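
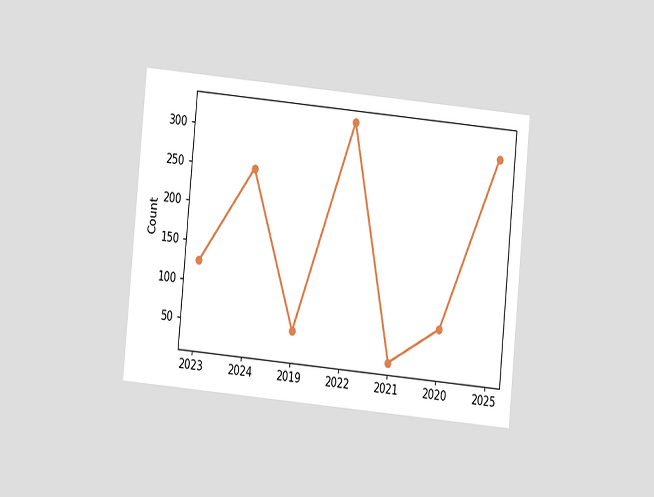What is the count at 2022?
The chart is tilted about 5° clockwise and viewed at a slight angle. At 2022, the line is at 325.

325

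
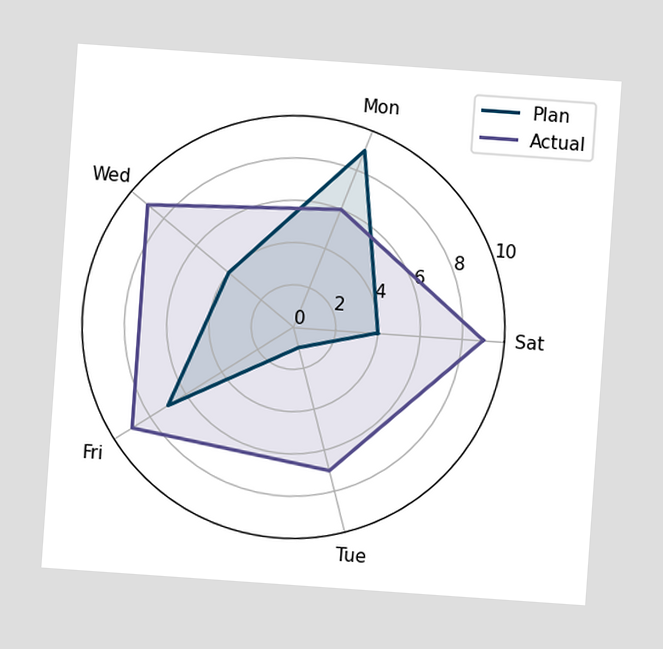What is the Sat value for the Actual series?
The chart is tilted about 4° clockwise. On the Sat axis, Actual reaches 9.

9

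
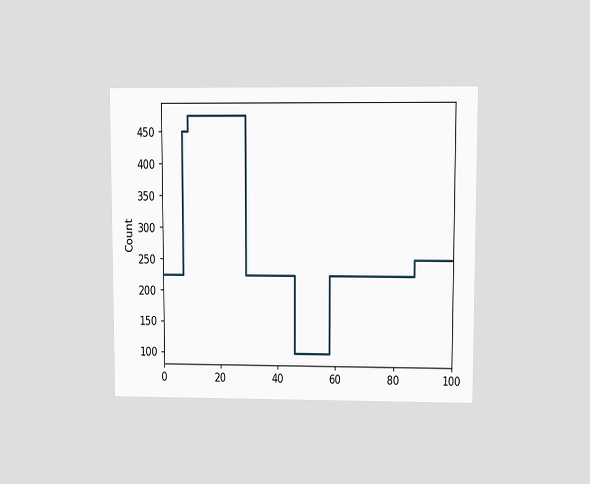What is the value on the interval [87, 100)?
250

The chart is viewed at a slight angle. On [87, 100) the step sits at 250.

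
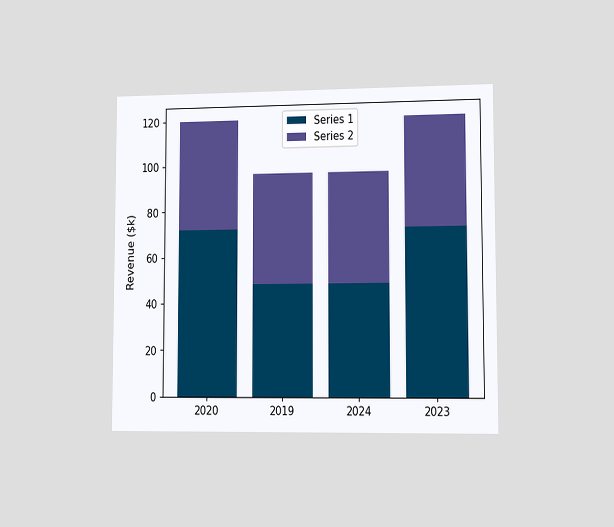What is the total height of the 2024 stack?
The chart is viewed slightly from the right. The 2024 stack's top reaches $96k on the y-axis.

$96k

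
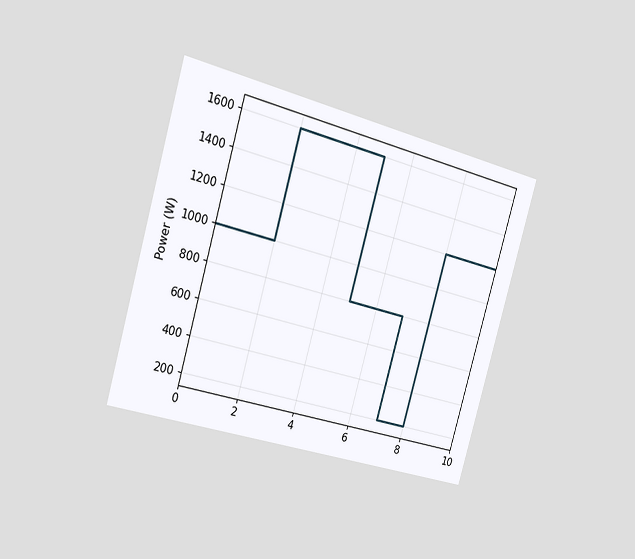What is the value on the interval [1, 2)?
1000W

The chart is tilted about 16° clockwise and viewed slightly from the left. On [1, 2) the step sits at 1000W.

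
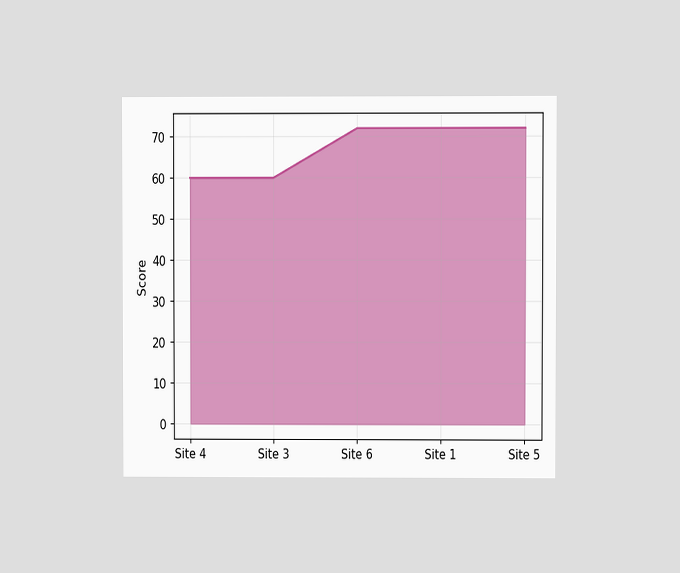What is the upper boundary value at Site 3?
The chart is viewed at a slight angle. At Site 3 the upper boundary is at 60.

60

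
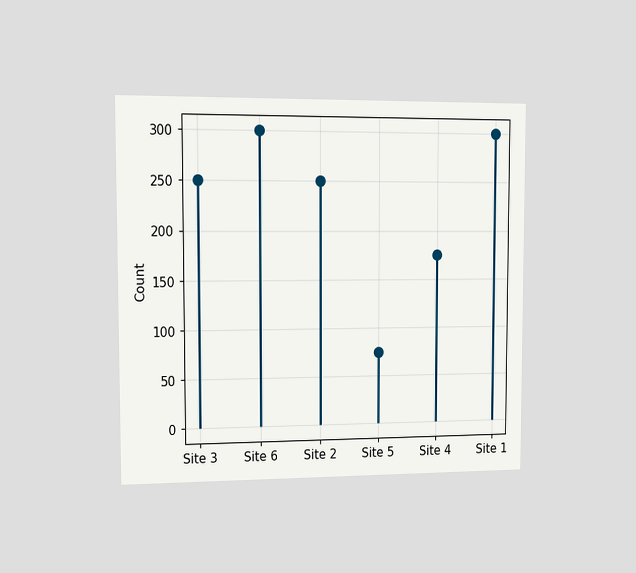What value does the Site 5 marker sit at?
75

The chart is viewed slightly from the left. The Site 5 marker sits at 75.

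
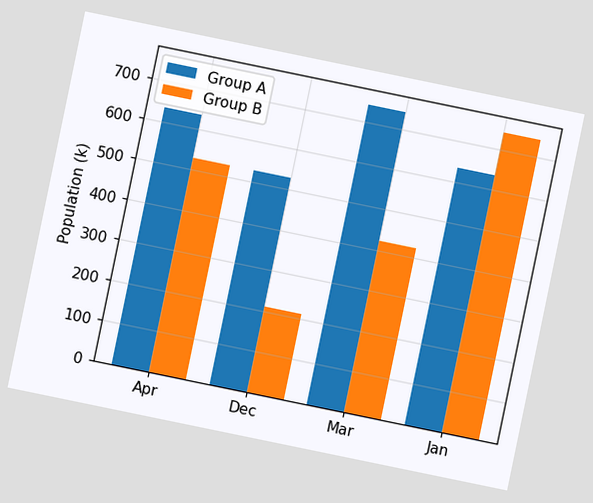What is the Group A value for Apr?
636k

The chart is tilted about 12° clockwise. The Group A bar at Apr reaches 636k on the y-axis.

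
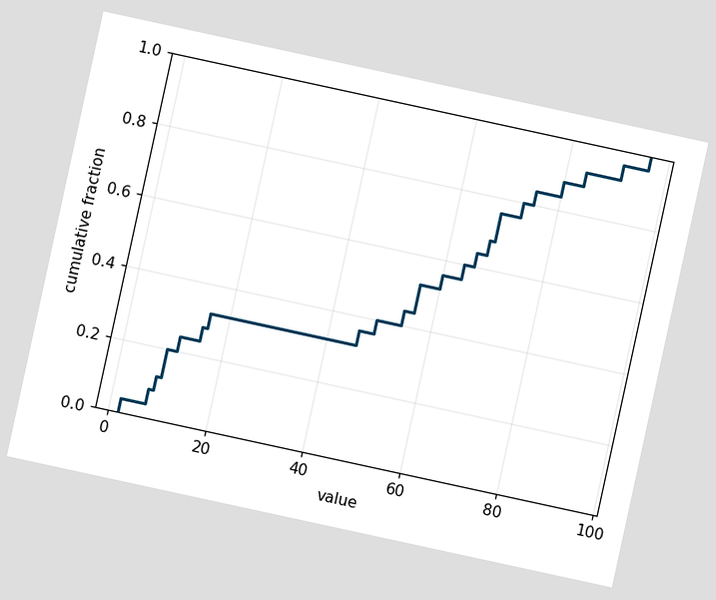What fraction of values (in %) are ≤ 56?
52%

The chart is tilted about 12° clockwise. At x=56 the ECDF step is at 52%.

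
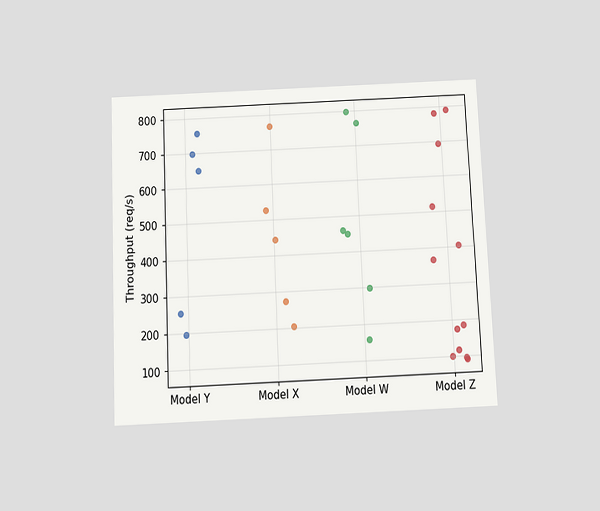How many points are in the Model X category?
5

The chart is tilted about 3° counter-clockwise and viewed slightly from below. Counting the markers in the Model X column gives 5.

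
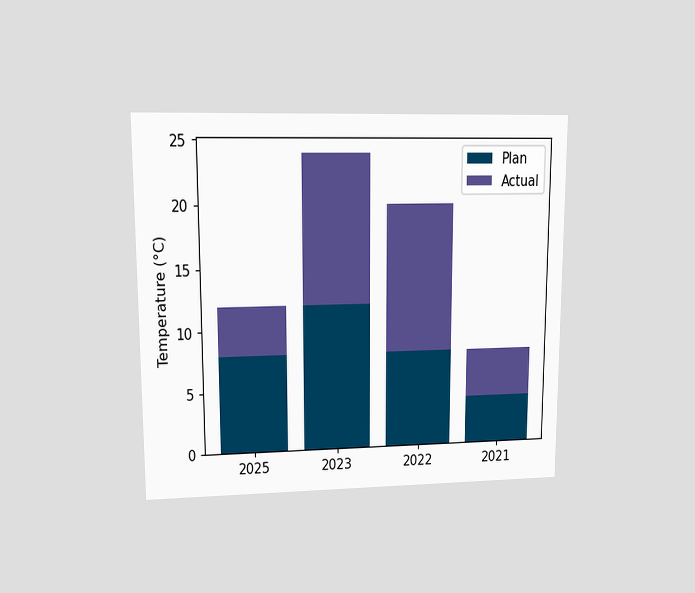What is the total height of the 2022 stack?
The chart is viewed at a slight angle. The 2022 stack's top reaches 20°C on the y-axis.

20°C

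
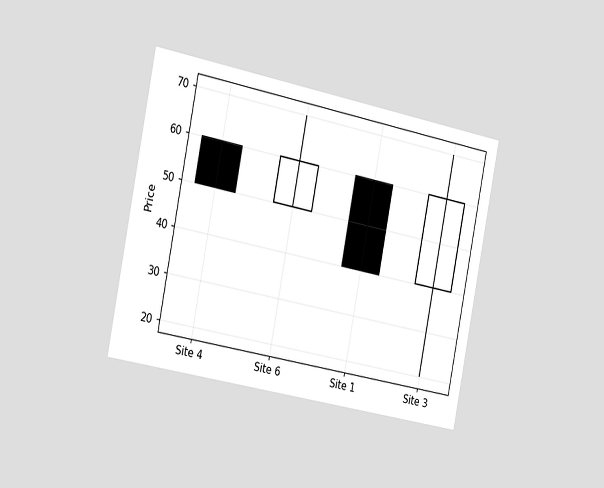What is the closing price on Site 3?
The chart is tilted about 11° clockwise and viewed slightly from the left. The Site 3 candle closes at 60.

60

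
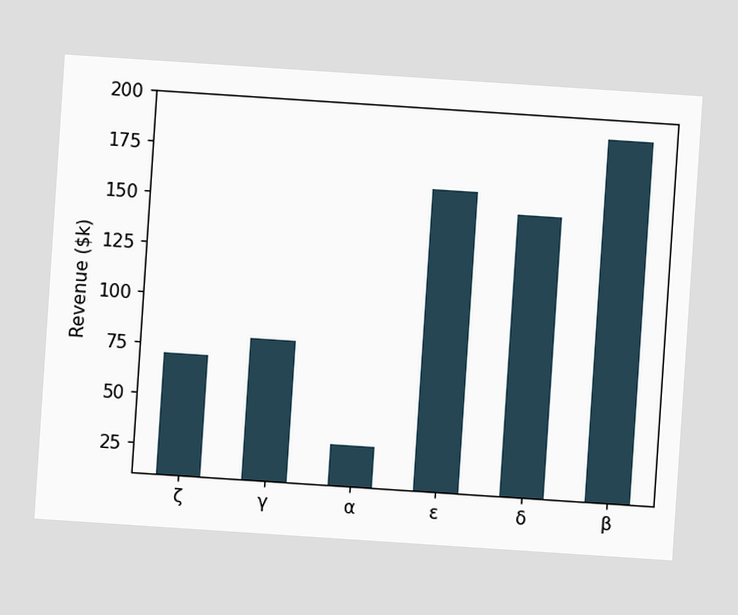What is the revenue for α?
$30k

The chart is tilted about 4° clockwise. Reading along the chart's y-axis, the α bar reaches $30k.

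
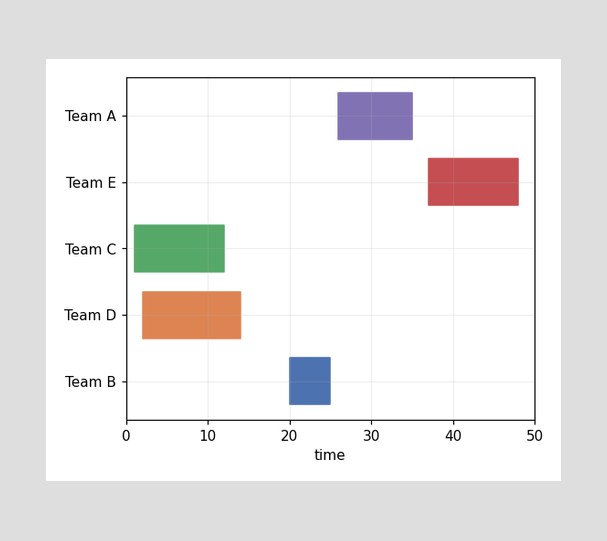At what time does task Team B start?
The Team B bar begins at t=20.

20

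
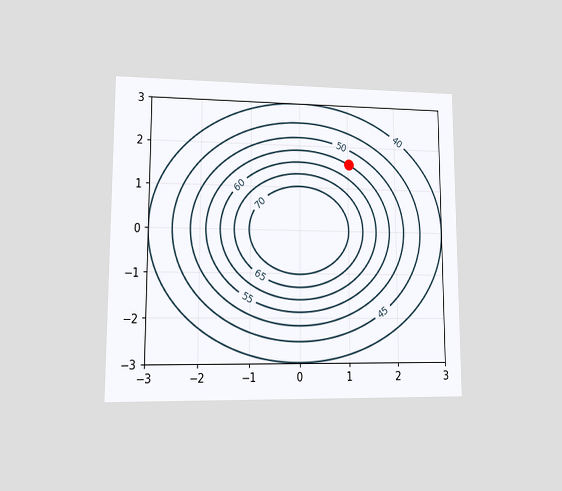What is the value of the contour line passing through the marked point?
The chart is viewed at a slight angle. The marked point sits on the contour labelled 55.

55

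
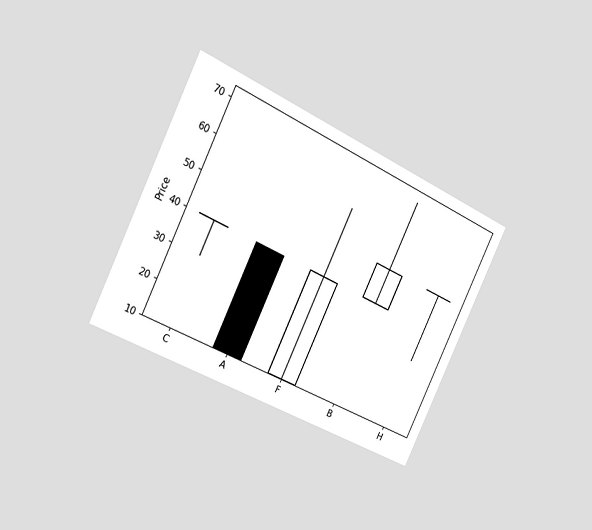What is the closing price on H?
50

The chart is tilted about 26° clockwise and viewed slightly from the left. The H candle closes at 50.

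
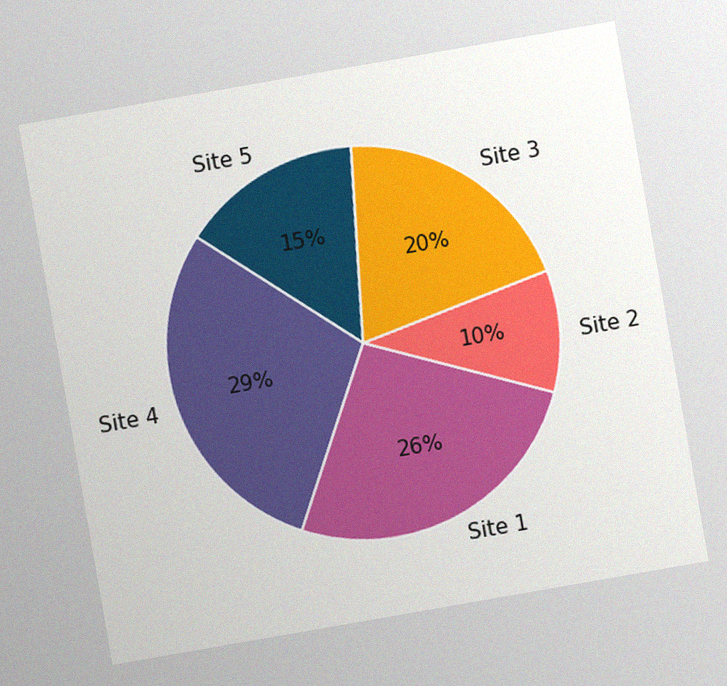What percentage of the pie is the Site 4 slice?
The chart is tilted about 10° counter-clockwise, with some photo noise. The Site 4 slice takes up 29% of the pie.

29%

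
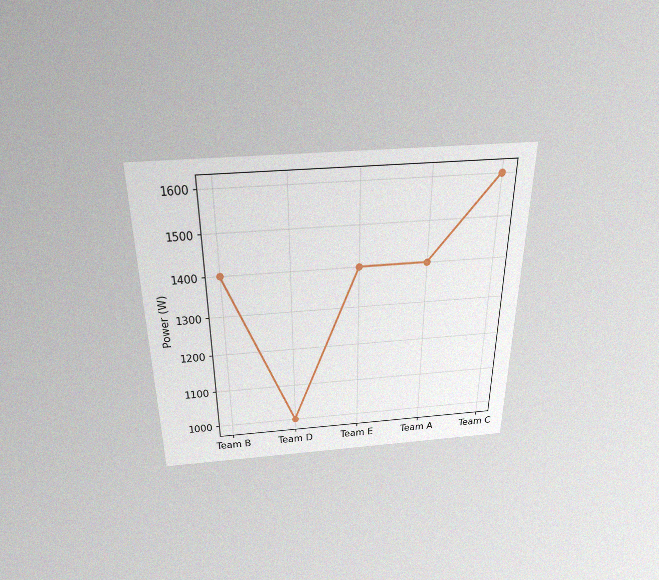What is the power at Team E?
1400W

The chart is viewed slightly from above, with some photo noise. At Team E, the line is at 1400W.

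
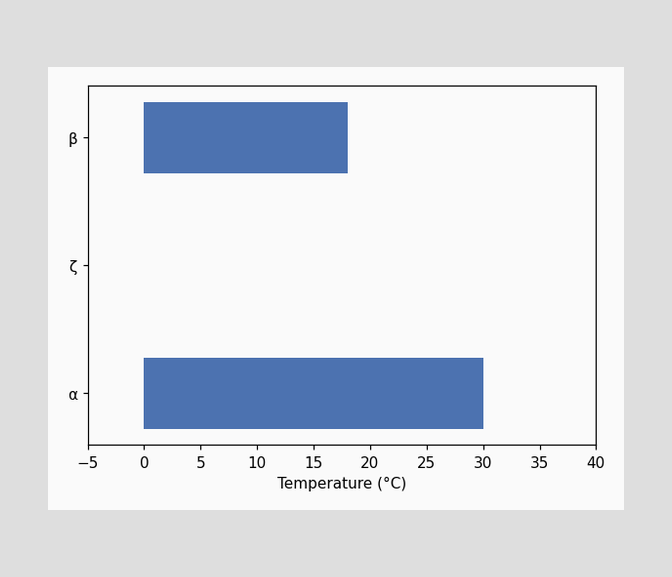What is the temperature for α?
30°C

Reading along the chart's x-axis, the α bar reaches 30°C.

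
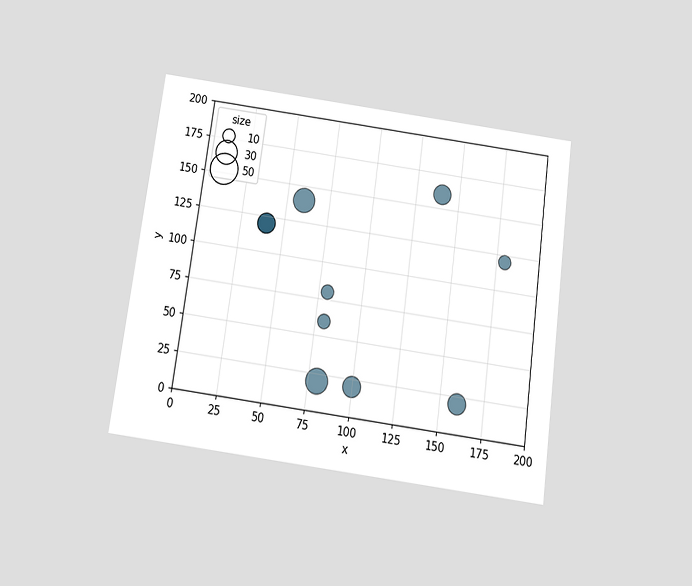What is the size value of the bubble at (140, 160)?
The chart is tilted about 8° clockwise and viewed slightly from below. Matching the bubble at (140, 160) against the size legend gives 20.

20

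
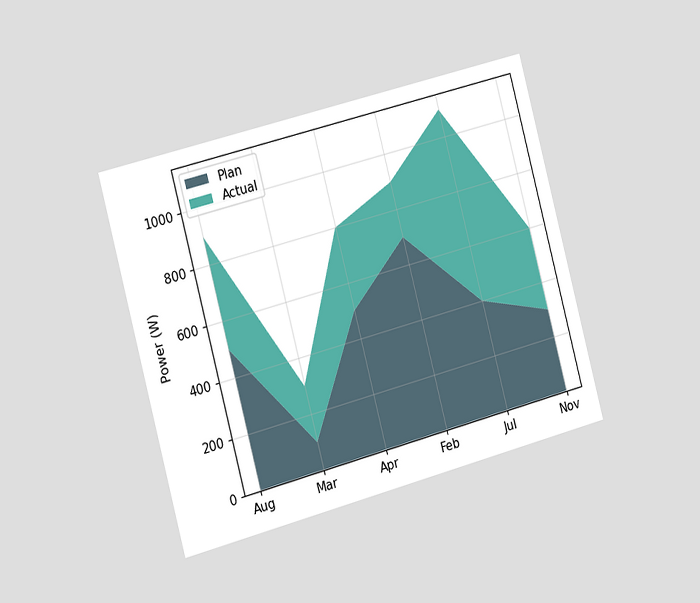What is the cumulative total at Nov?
The chart is tilted about 15° counter-clockwise and viewed slightly from the left. The stacked total at Nov reaches 600W.

600W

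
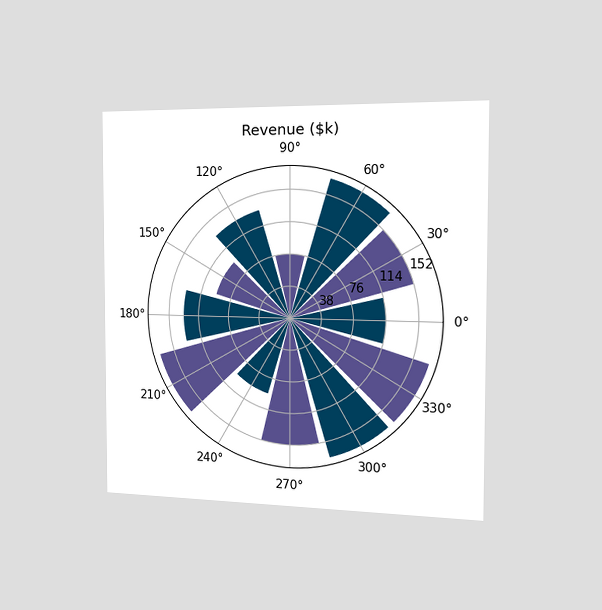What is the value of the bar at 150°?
The chart is viewed slightly from the right. The bar at 150° reaches $95k on the radial axis.

$95k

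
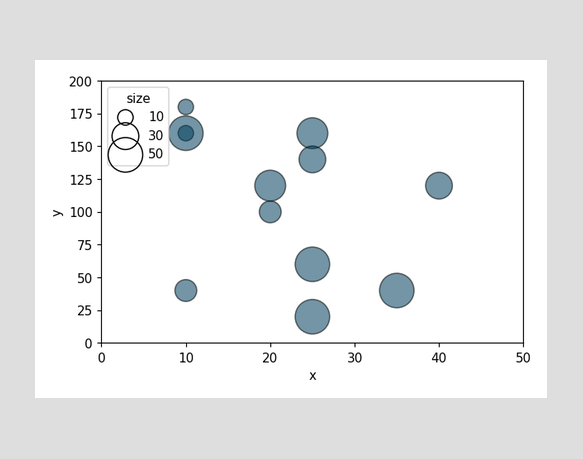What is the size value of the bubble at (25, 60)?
Matching the bubble at (25, 60) against the size legend gives 50.

50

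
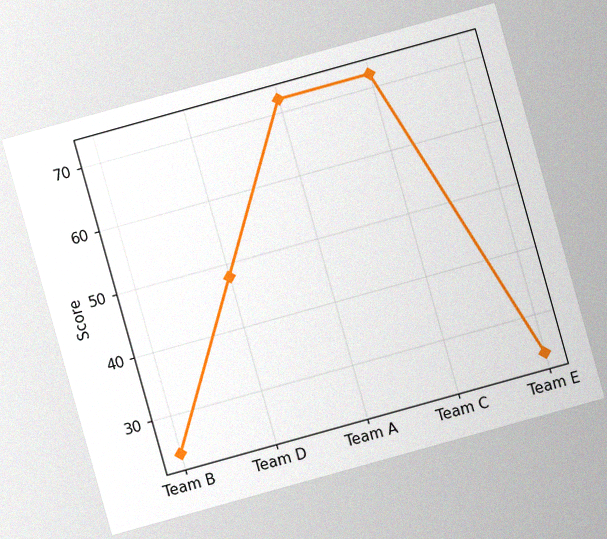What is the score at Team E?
24

The chart is tilted about 16° counter-clockwise, with some photo noise. At Team E, the line is at 24.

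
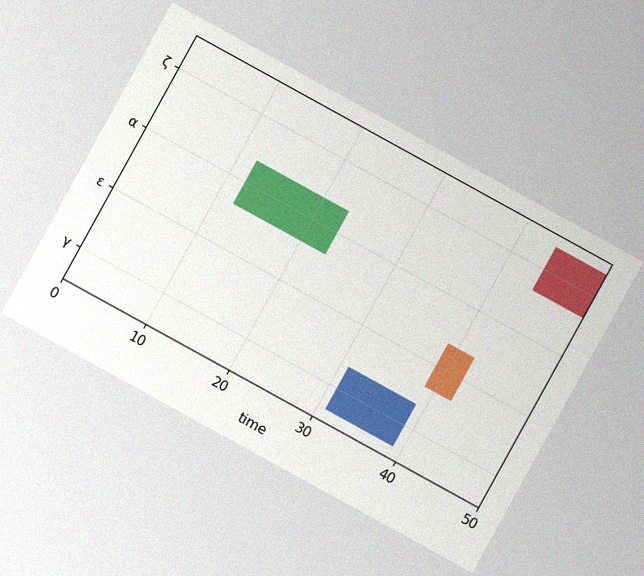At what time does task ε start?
The chart is tilted about 29° clockwise, with some photo noise. The ε bar begins at t=39.

39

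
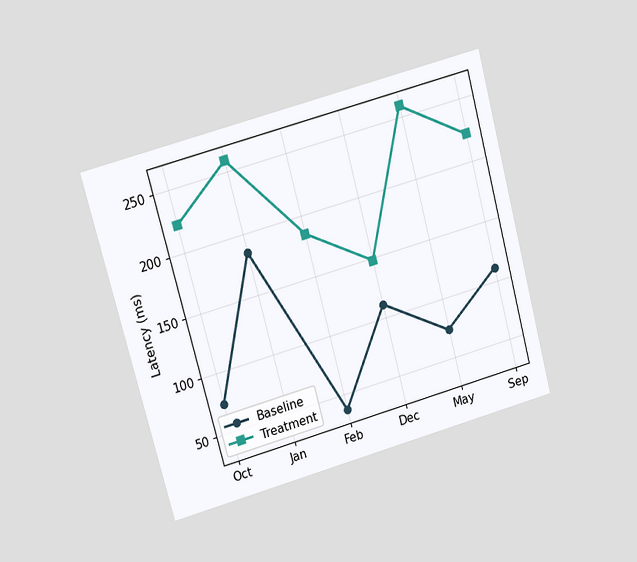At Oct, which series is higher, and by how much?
Treatment, by 148ms

The chart is tilted about 15° counter-clockwise and viewed at a slight angle. At Oct, Treatment sits above the other line by 148ms.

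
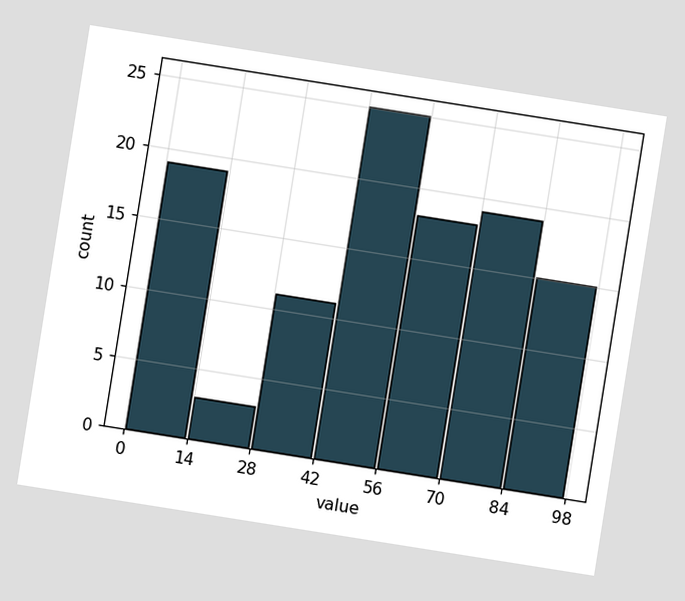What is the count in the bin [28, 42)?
The chart is tilted about 9° clockwise. The [28, 42) bin has height 11.

11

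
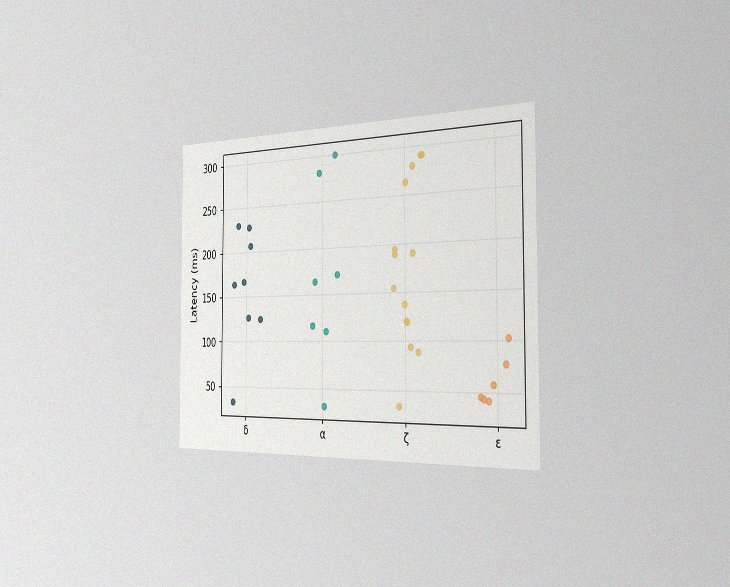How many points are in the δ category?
8

The chart is viewed slightly from the right, with some photo noise. Counting the markers in the δ column gives 8.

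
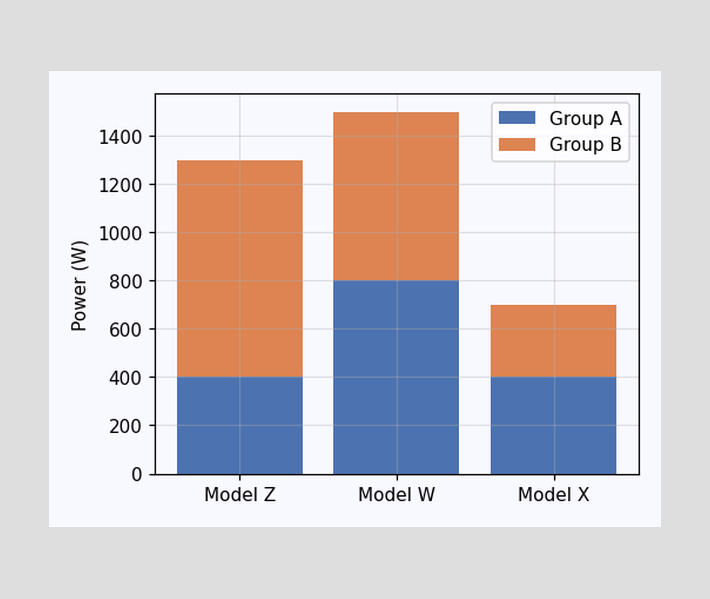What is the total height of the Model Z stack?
The Model Z stack's top reaches 1300W on the y-axis.

1300W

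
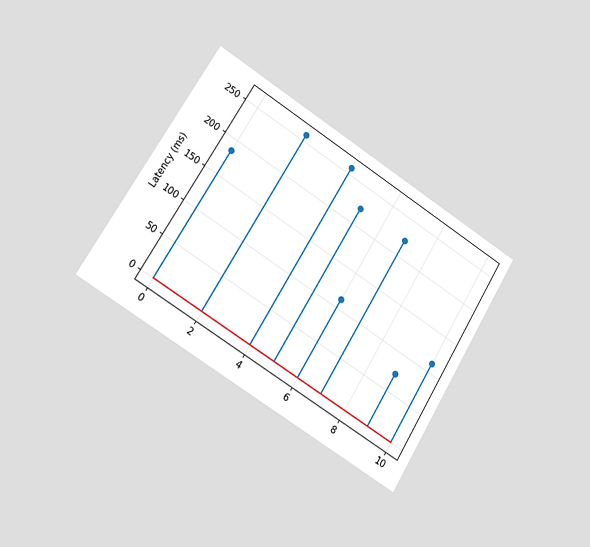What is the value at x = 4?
The chart is tilted about 32° clockwise and viewed slightly from the left. The stem at x=4 reaches 259ms.

259ms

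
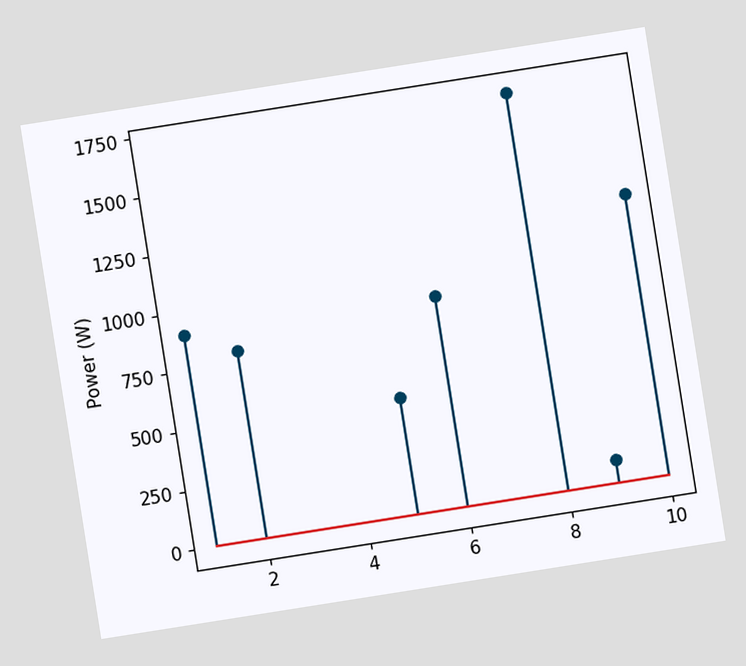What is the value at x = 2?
800W

The chart is tilted about 9° counter-clockwise. The stem at x=2 reaches 800W.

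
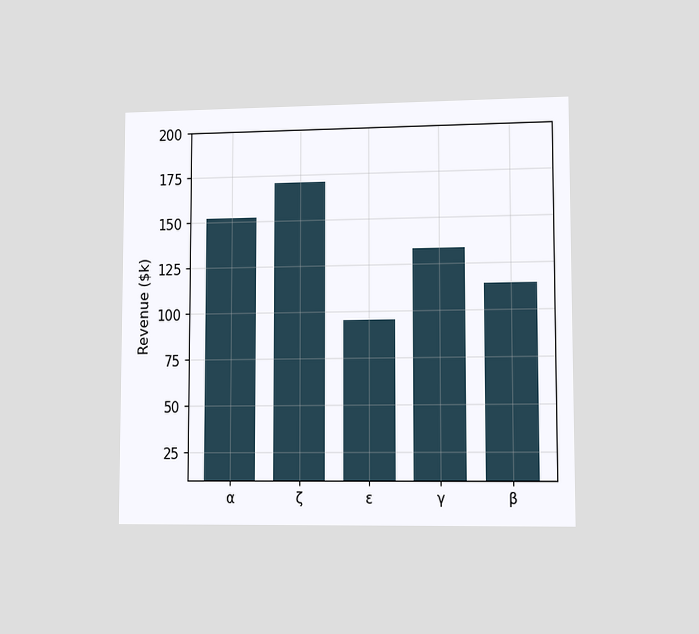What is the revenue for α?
The chart is viewed slightly from the right. Reading along the chart's y-axis, the α bar reaches $152k.

$152k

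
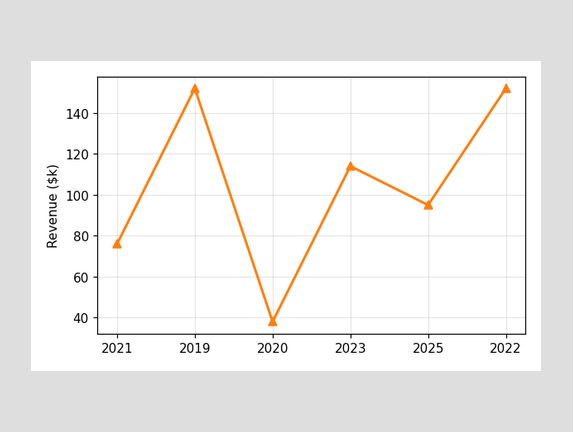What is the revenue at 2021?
$76k

At 2021, the line is at $76k.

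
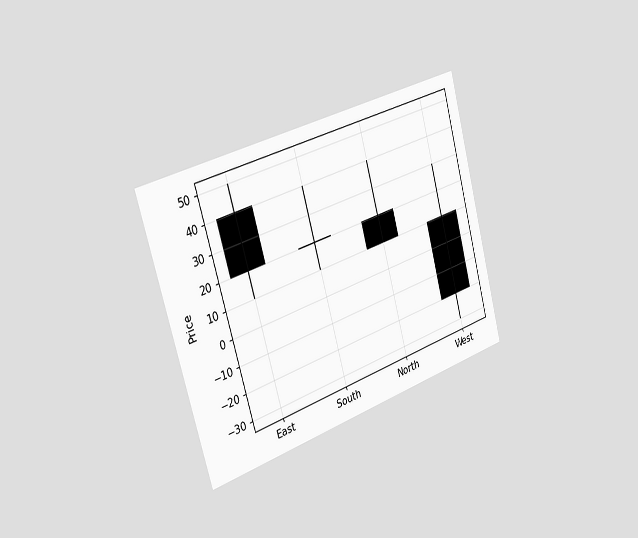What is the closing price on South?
The chart is tilted about 16° counter-clockwise and viewed slightly from the left. The South candle closes at 20.

20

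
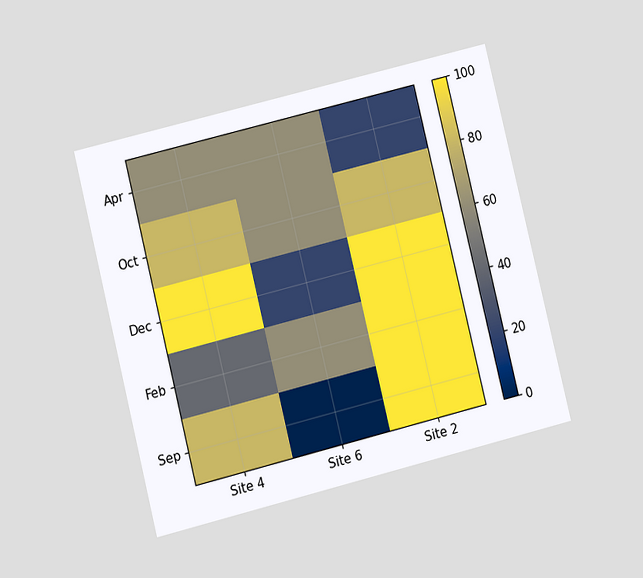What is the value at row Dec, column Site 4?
100

The chart is tilted about 14° counter-clockwise and viewed at a slight angle. Matching cell (Dec, Site 4) against the colorbar gives 100.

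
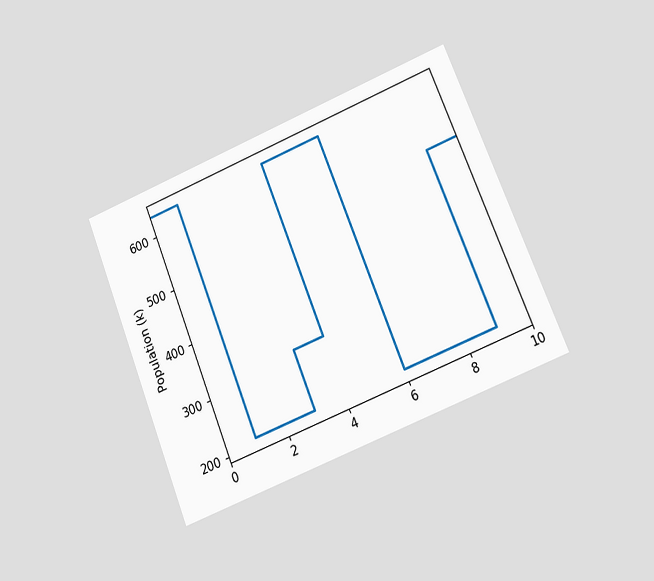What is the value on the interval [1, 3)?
The chart is tilted about 22° counter-clockwise and viewed at a slight angle. On [1, 3) the step sits at 212k.

212k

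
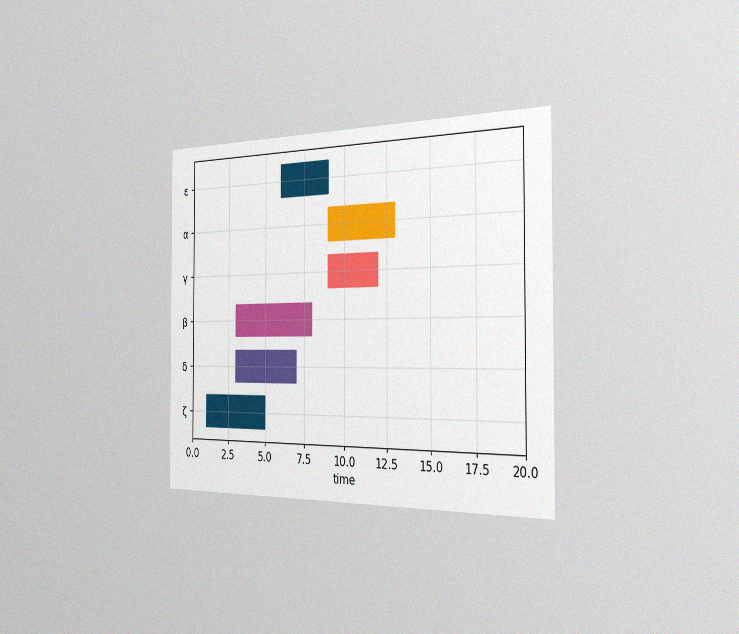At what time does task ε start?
The chart is viewed slightly from the right, with some photo noise. The ε bar begins at t=6.

6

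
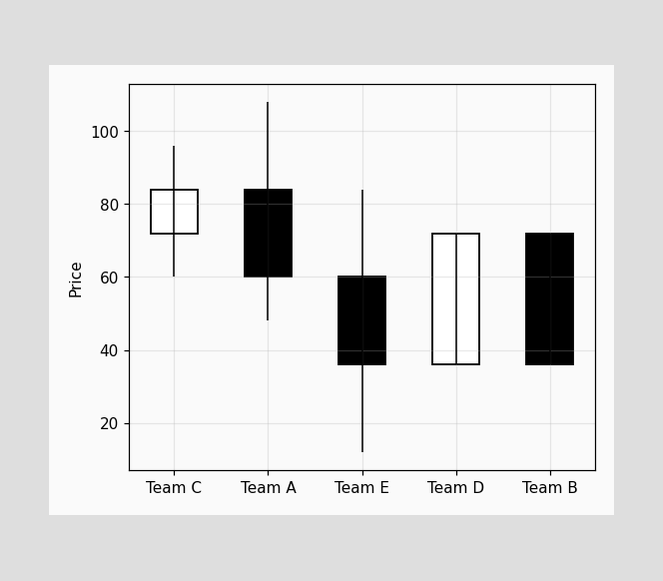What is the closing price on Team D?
The Team D candle closes at 72.

72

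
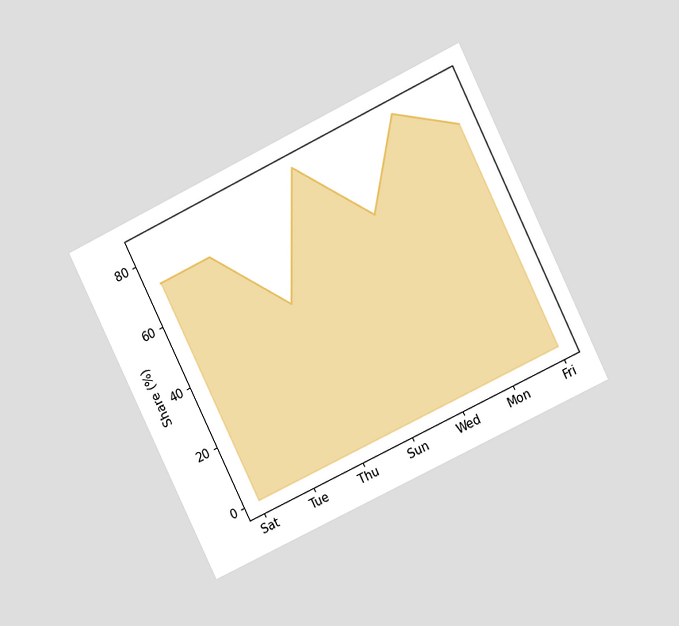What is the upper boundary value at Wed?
The chart is tilted about 26° counter-clockwise and viewed at a slight angle. At Wed the upper boundary is at 60%.

60%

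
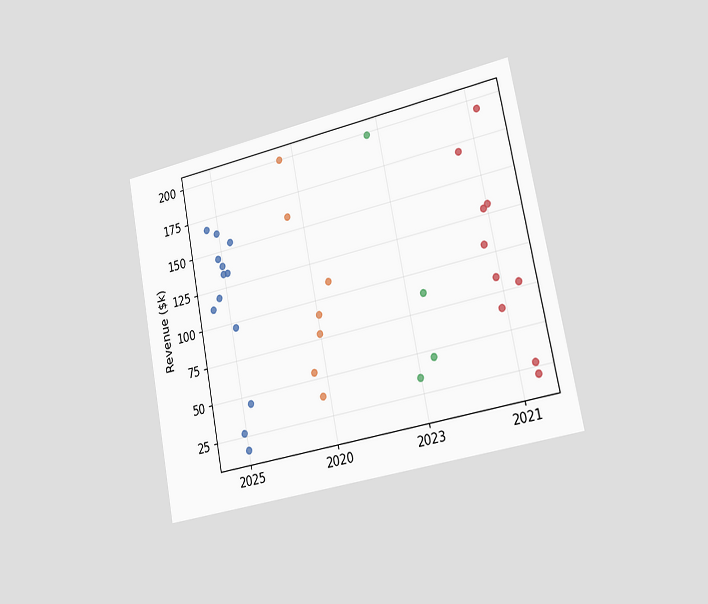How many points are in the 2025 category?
13

The chart is tilted about 11° counter-clockwise and viewed slightly from the right. Counting the markers in the 2025 column gives 13.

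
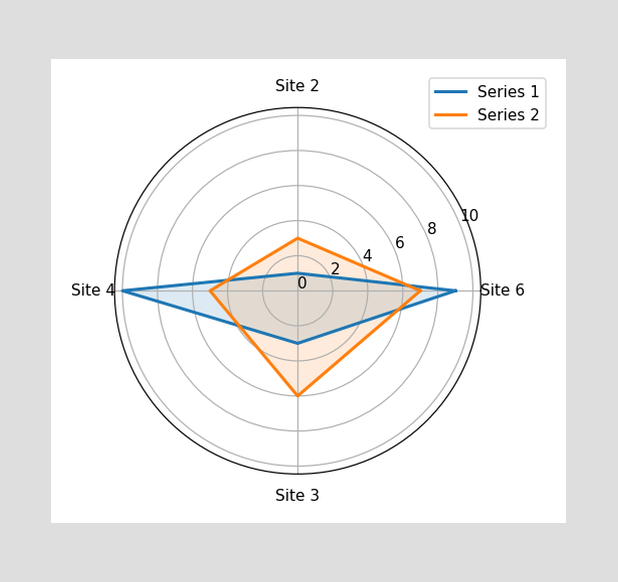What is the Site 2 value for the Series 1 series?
On the Site 2 axis, Series 1 reaches 1.

1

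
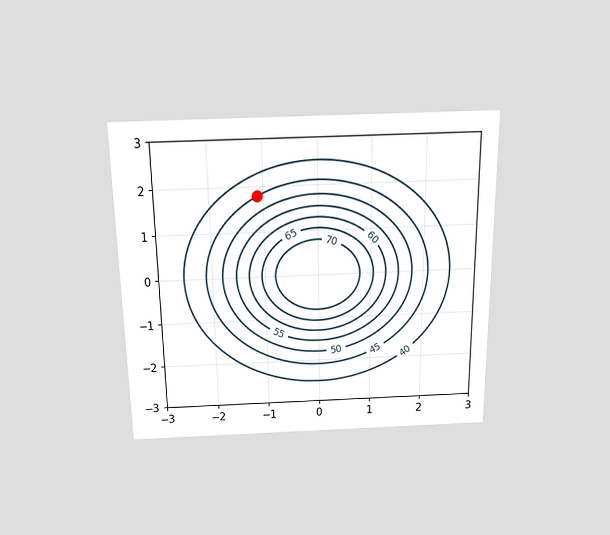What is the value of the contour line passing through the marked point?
The chart is viewed slightly from above. The marked point sits on the contour labelled 45.

45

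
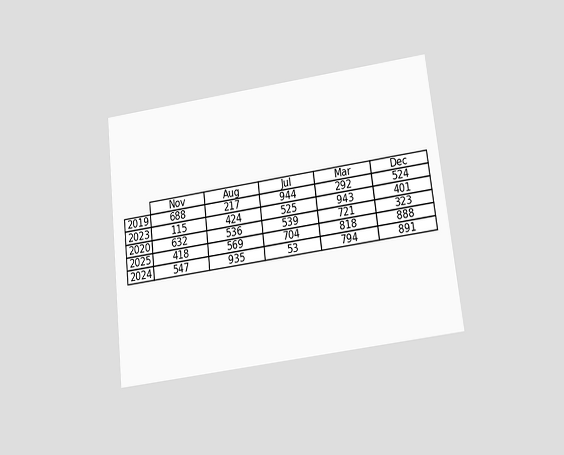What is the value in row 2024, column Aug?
935

The chart is tilted about 7° counter-clockwise and viewed slightly from below. The (2024, Aug) cell reads 935.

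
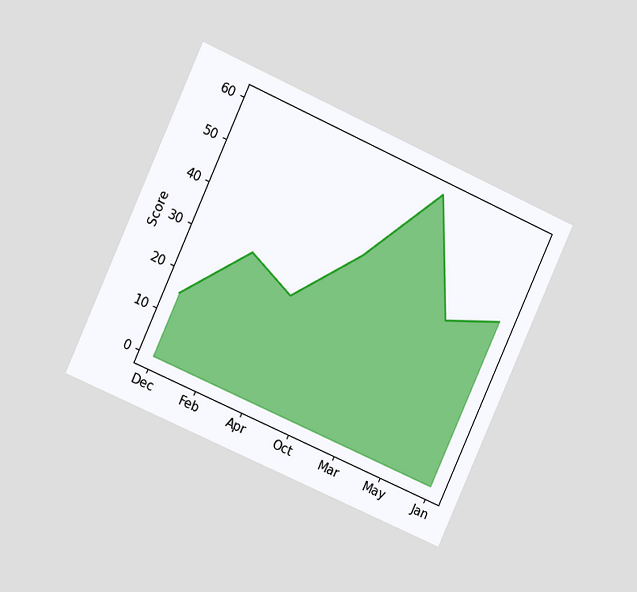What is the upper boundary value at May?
35

The chart is tilted about 24° clockwise and viewed slightly from the left. At May the upper boundary is at 35.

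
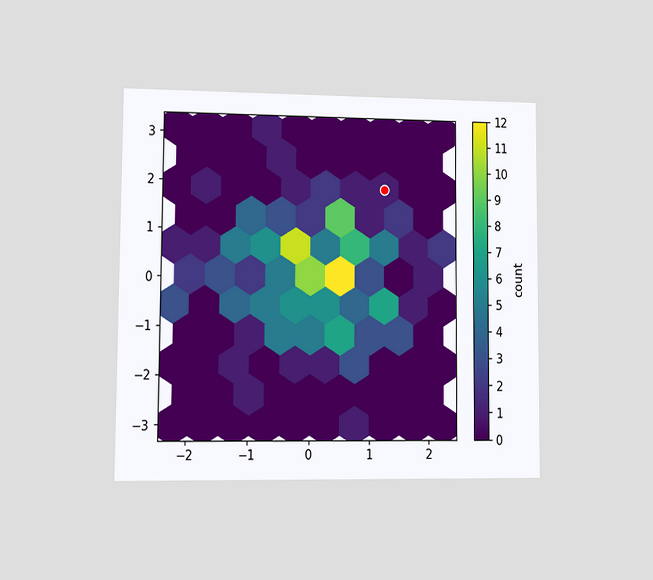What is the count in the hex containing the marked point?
1

The chart is viewed at a slight angle. The marked hex reads 1 on the colorbar.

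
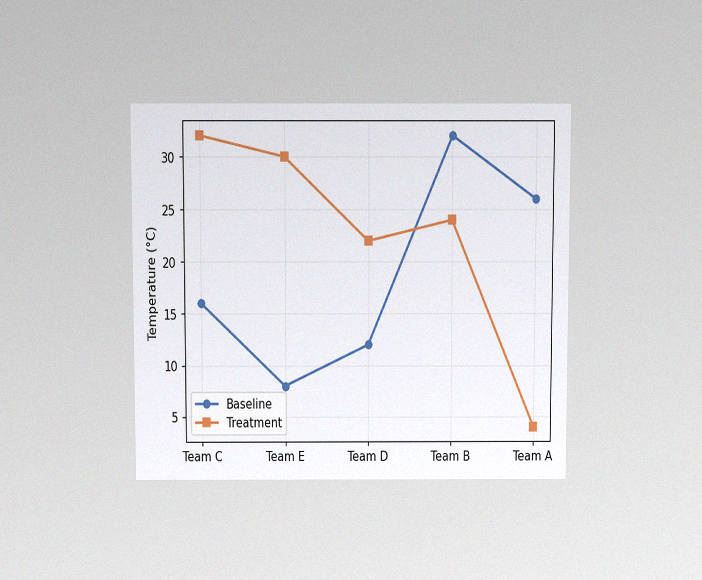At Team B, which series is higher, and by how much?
Baseline, by 8°C

The chart is viewed slightly from above, with some photo noise. At Team B, Baseline sits above the other line by 8°C.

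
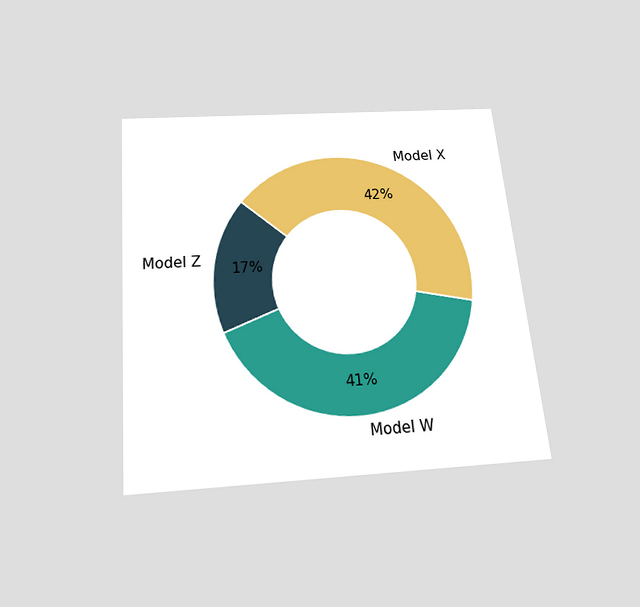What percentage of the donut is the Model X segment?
42%

The chart is tilted about 5° counter-clockwise and viewed slightly from below. The Model X segment takes up 42% of the ring.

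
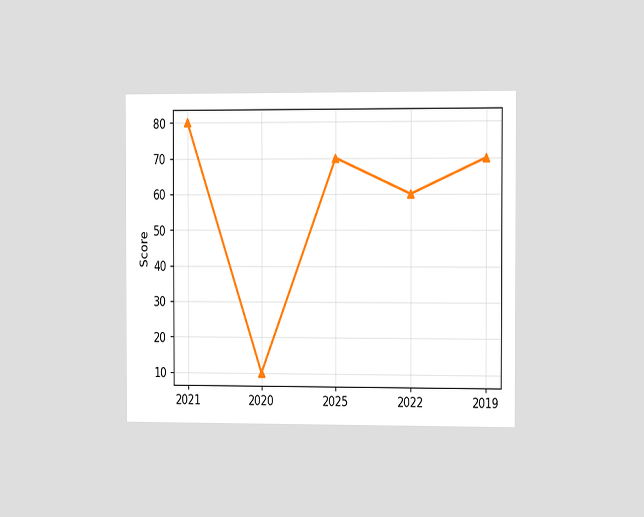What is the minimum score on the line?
The chart is viewed slightly from the right. The lowest point is at 2020, and reading across to the y-axis gives 10.

10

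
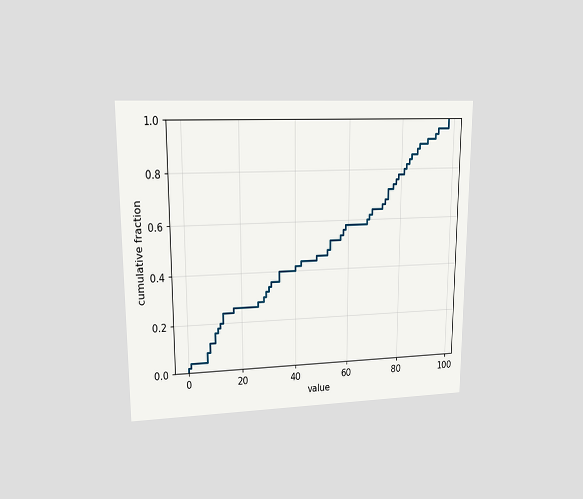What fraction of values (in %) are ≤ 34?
40%

The chart is viewed at a slight angle. At x=34 the ECDF step is at 40%.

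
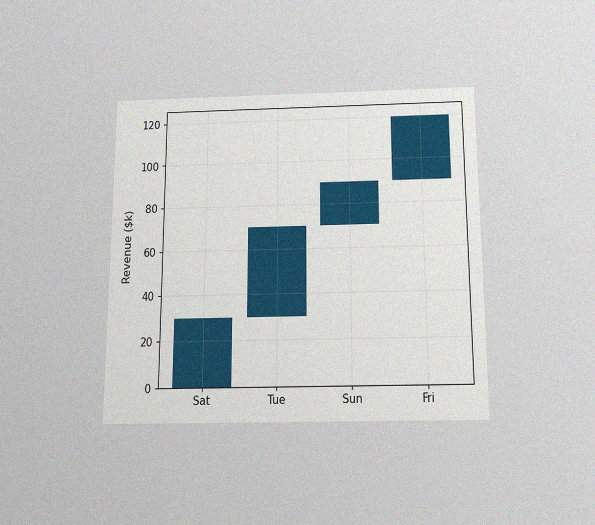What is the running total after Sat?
$30k

The chart is viewed slightly from below, with some photo noise. After Sat the running total reaches $30k.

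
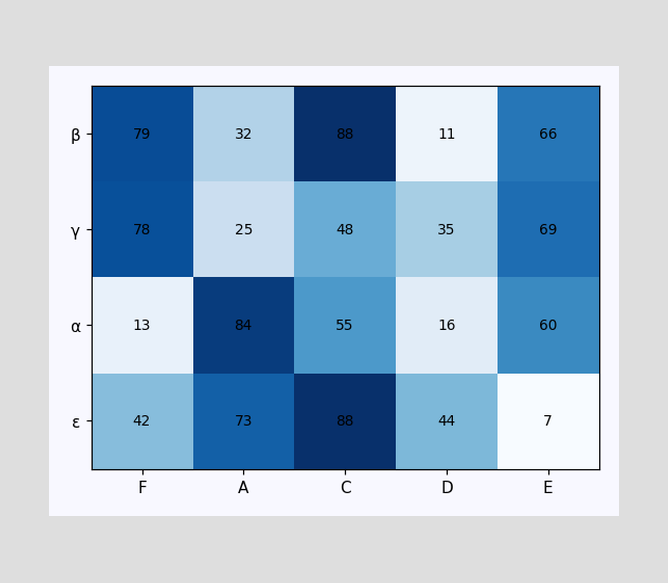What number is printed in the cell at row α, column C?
The (α, C) cell reads 55.

55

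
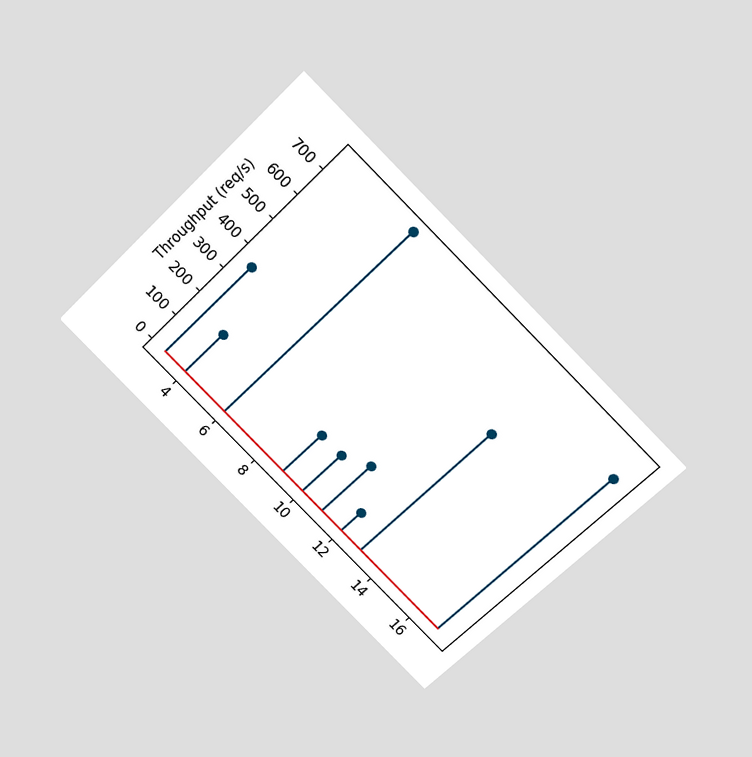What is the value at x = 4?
160req/s

The chart is tilted about 45° clockwise and viewed slightly from above. The stem at x=4 reaches 160req/s.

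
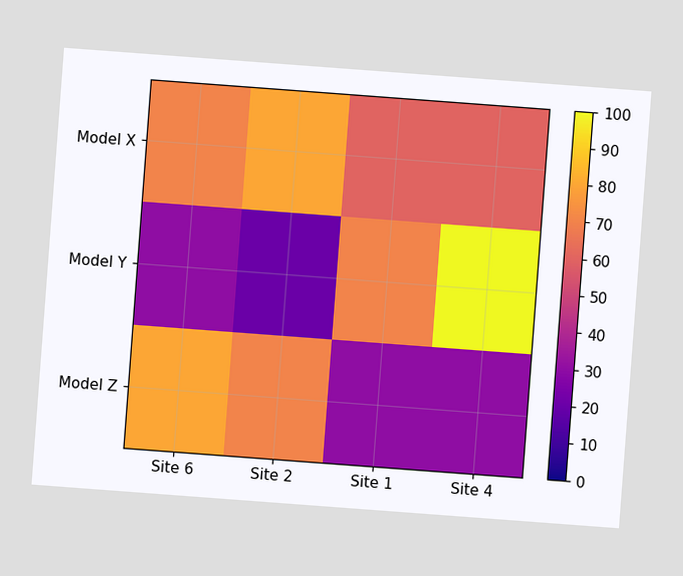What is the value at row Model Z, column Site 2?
The chart is tilted about 4° clockwise. Matching cell (Model Z, Site 2) against the colorbar gives 70.

70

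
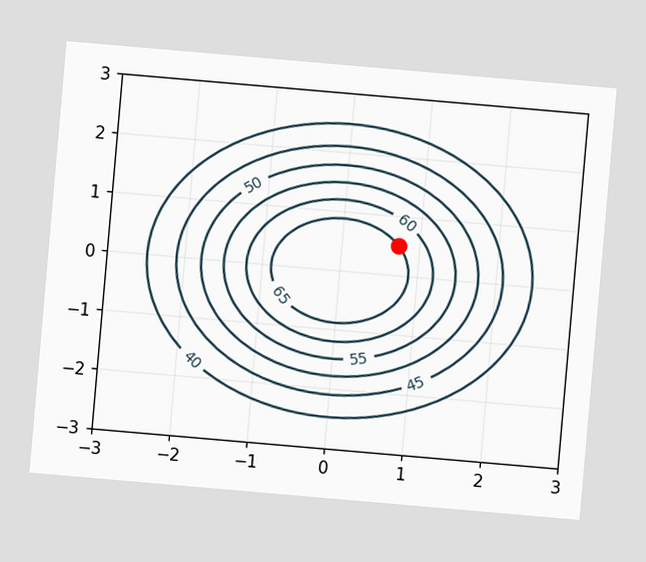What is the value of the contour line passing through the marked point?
65

The chart is tilted about 5° clockwise. The marked point sits on the contour labelled 65.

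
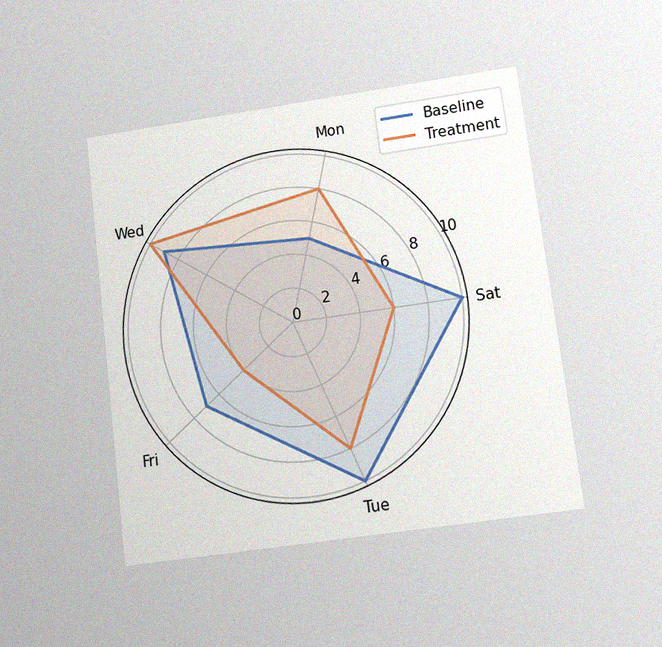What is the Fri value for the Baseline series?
The chart is tilted about 7° counter-clockwise and viewed at a slight angle, with some photo noise. On the Fri axis, Baseline reaches 7.

7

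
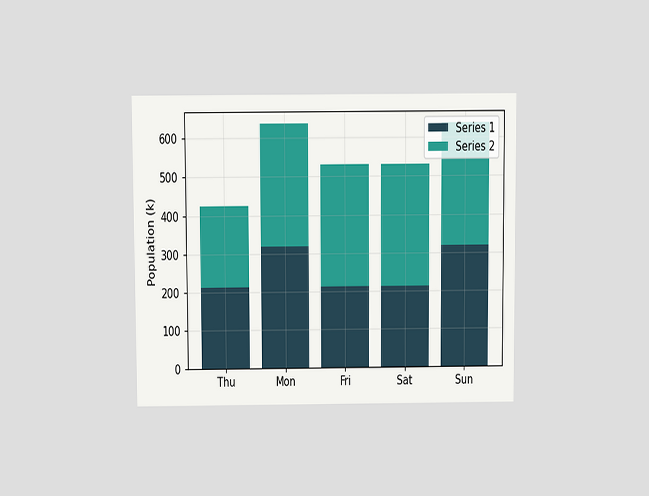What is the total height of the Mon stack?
The chart is viewed slightly from above. The Mon stack's top reaches 636k on the y-axis.

636k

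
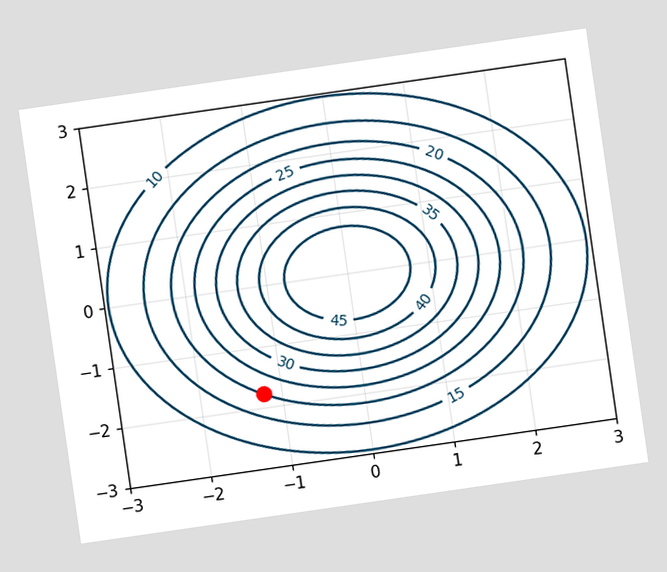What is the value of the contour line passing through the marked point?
The chart is tilted about 8° counter-clockwise. The marked point sits on the contour labelled 20.

20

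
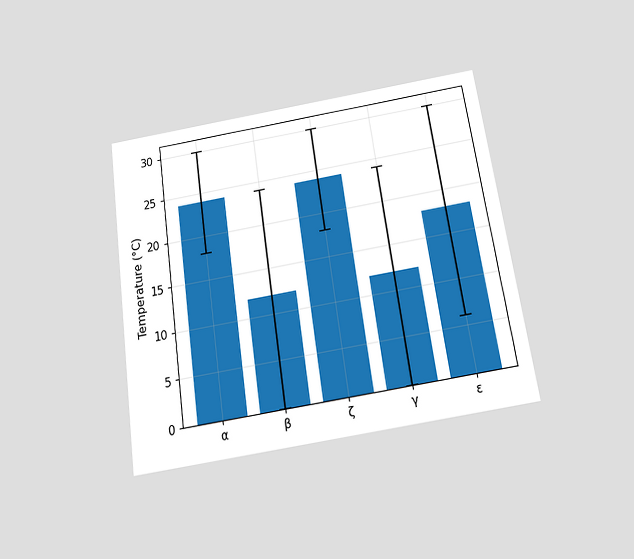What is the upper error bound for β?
The chart is tilted about 8° counter-clockwise and viewed slightly from below. The β bar's upper whisker reaches 24°C.

24°C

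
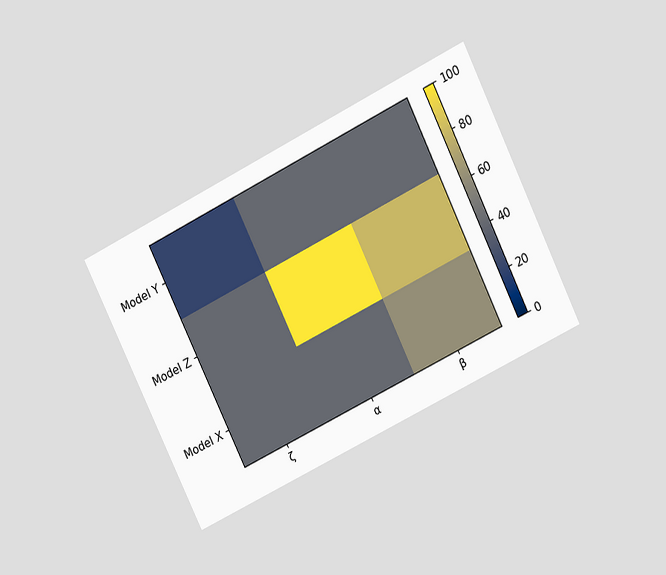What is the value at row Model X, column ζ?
The chart is tilted about 26° counter-clockwise and viewed at a slight angle. Matching cell (Model X, ζ) against the colorbar gives 40.

40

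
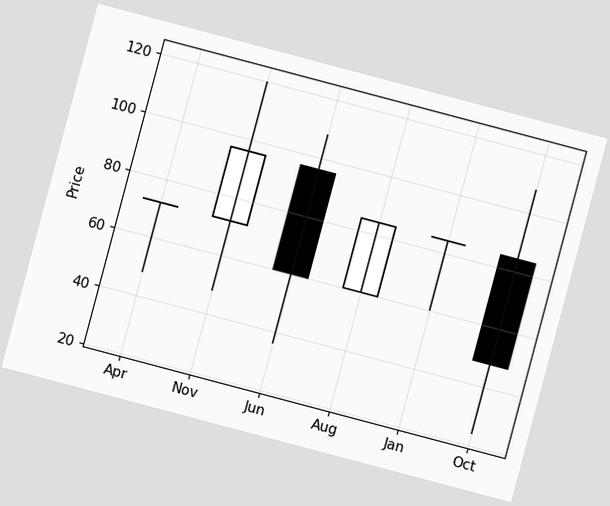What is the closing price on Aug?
84

The chart is tilted about 15° clockwise. The Aug candle closes at 84.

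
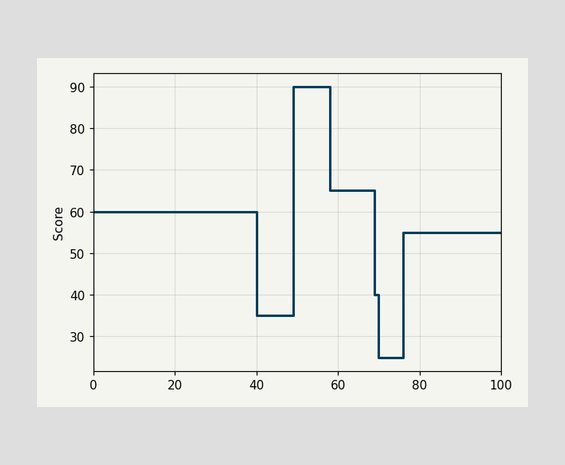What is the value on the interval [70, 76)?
25

On [70, 76) the step sits at 25.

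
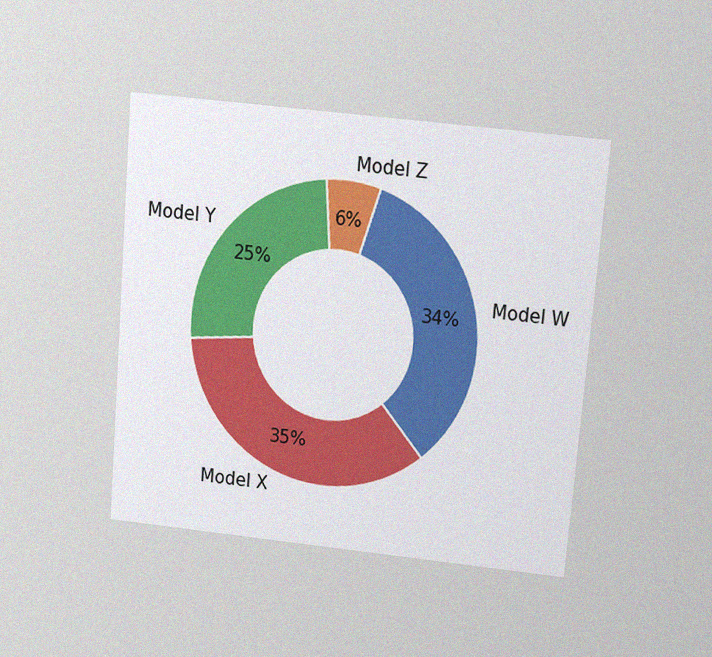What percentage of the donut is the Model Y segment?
The chart is tilted about 5° clockwise and viewed slightly from above, with some photo noise. The Model Y segment takes up 25% of the ring.

25%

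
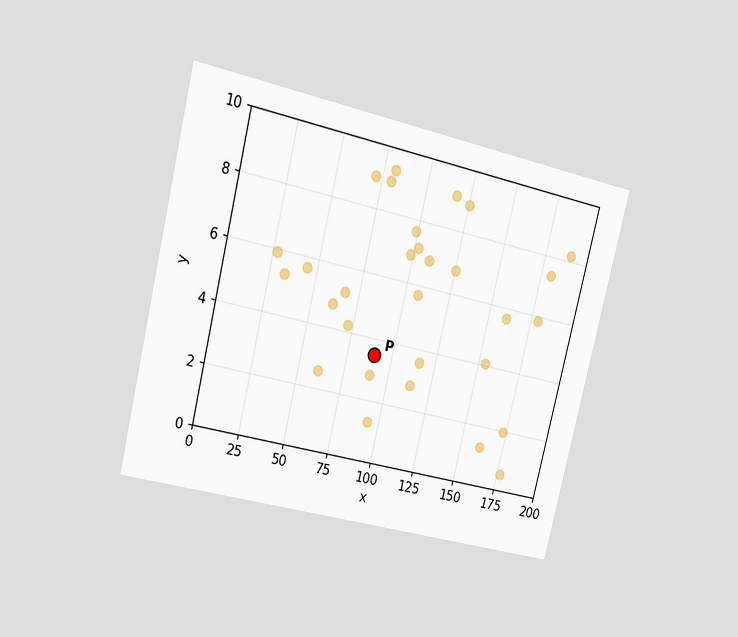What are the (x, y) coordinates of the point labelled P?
The chart is tilted about 14° clockwise and viewed at a slight angle. Following the gridlines from P to each axis, P sits at (90, 3.5).

(90, 3.5)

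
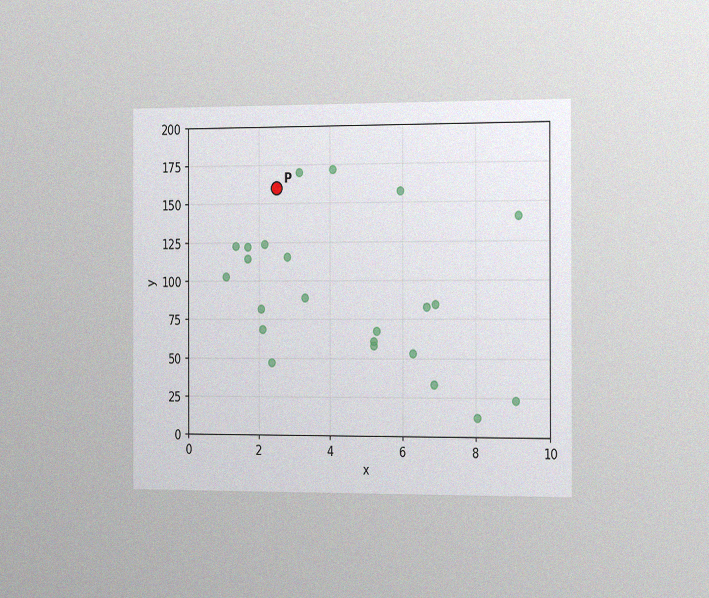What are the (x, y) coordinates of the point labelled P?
The chart is viewed slightly from the right, with some photo noise. Following the gridlines from P to each axis, P sits at (2.5, 160).

(2.5, 160)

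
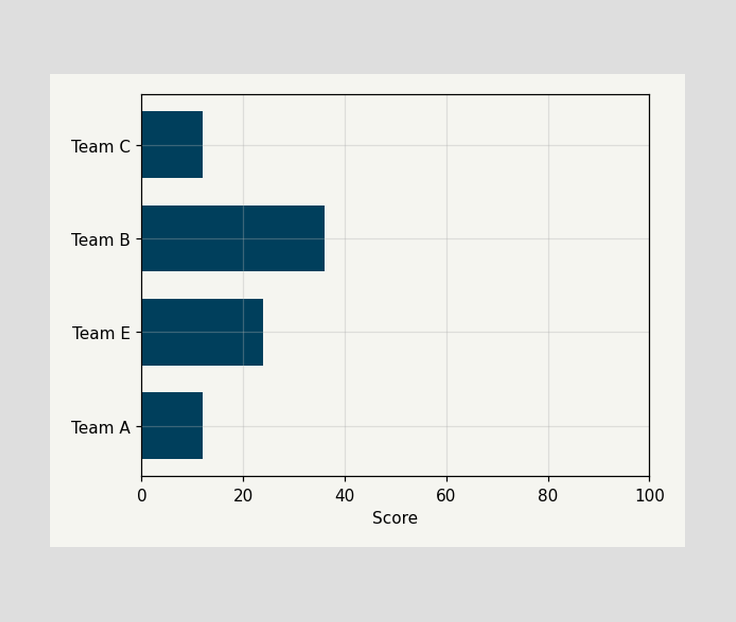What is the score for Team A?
12

Reading along the chart's x-axis, the Team A bar reaches 12.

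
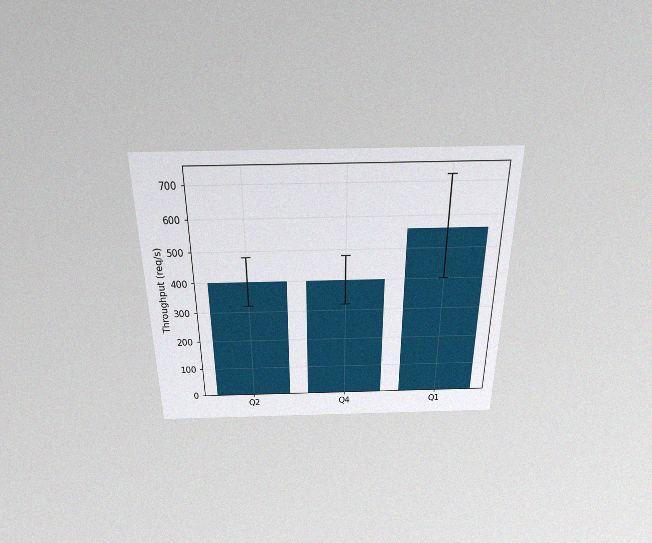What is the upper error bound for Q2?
480req/s

The chart is viewed slightly from above, with some photo noise. The Q2 bar's upper whisker reaches 480req/s.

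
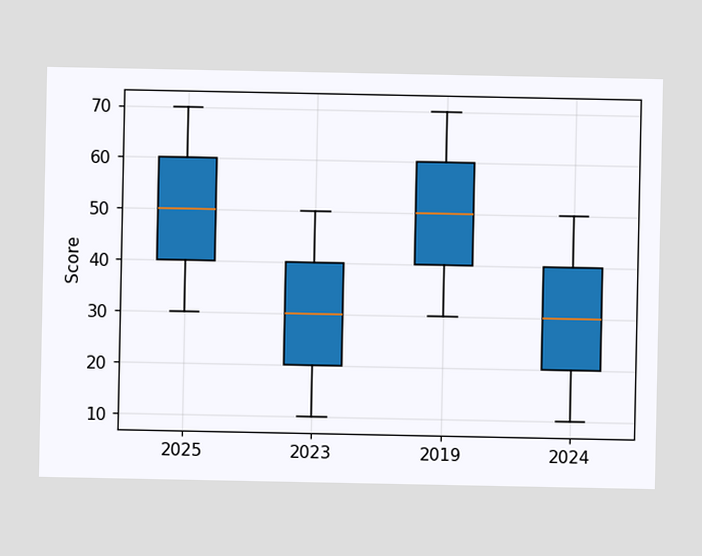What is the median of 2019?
50

The median line in the 2019 box sits at 50.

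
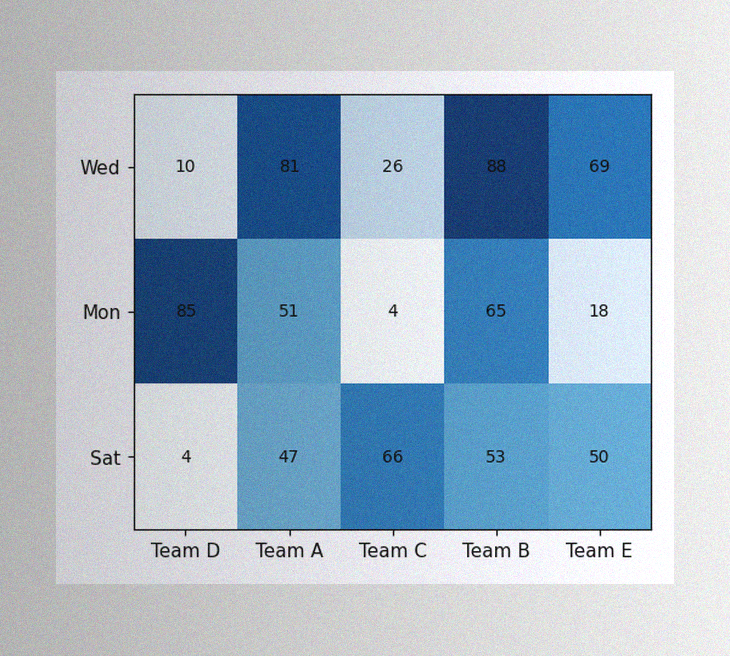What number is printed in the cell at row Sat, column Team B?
The image has some photo noise and uneven lighting. The (Sat, Team B) cell reads 53.

53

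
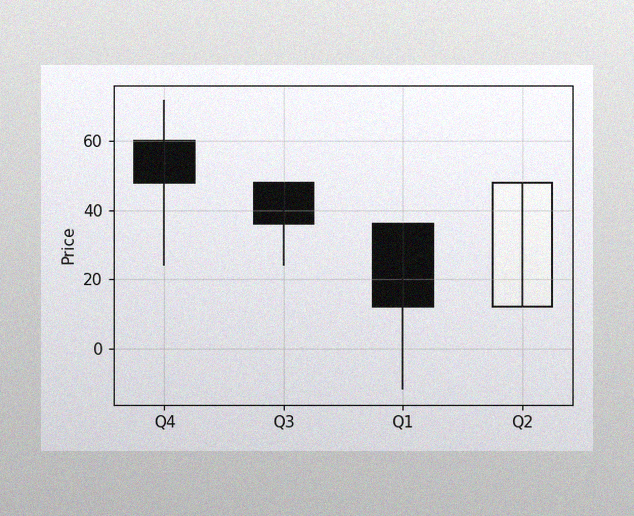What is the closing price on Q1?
The image has some photo noise and uneven lighting. The Q1 candle closes at 12.

12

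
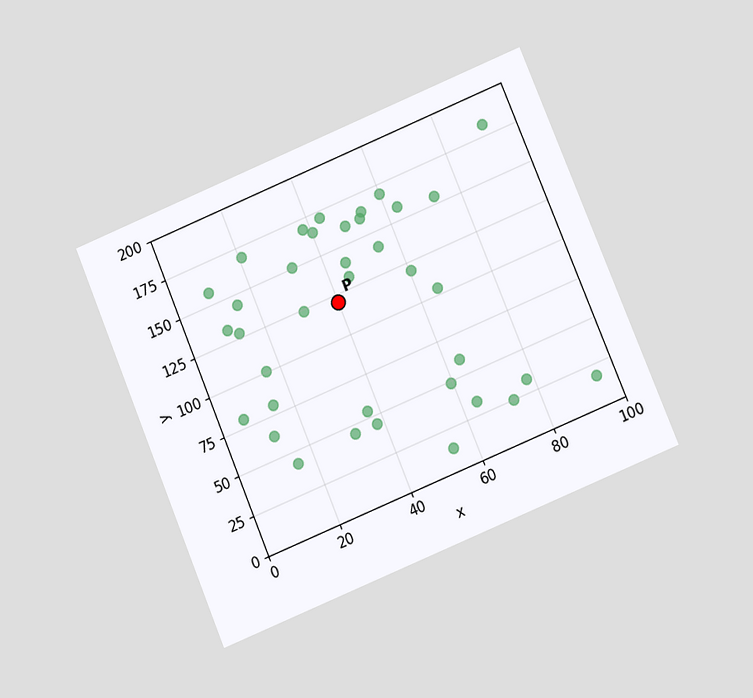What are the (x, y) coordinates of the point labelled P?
(40, 120)

The chart is tilted about 23° counter-clockwise and viewed at a slight angle. Following the gridlines from P to each axis, P sits at (40, 120).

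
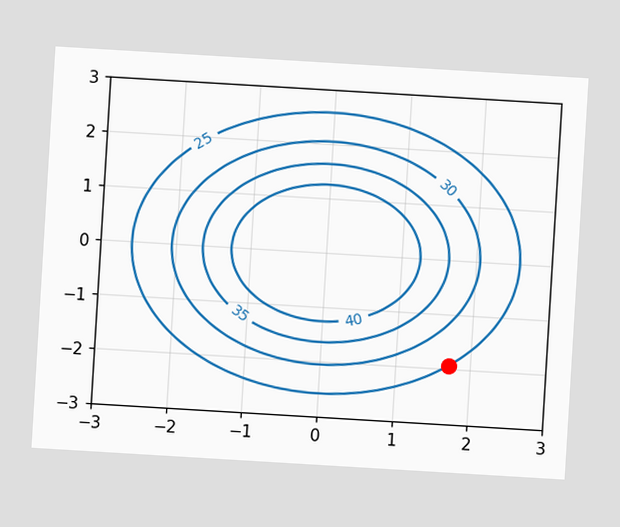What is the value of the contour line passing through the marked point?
25

The chart is tilted about 3° clockwise. The marked point sits on the contour labelled 25.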